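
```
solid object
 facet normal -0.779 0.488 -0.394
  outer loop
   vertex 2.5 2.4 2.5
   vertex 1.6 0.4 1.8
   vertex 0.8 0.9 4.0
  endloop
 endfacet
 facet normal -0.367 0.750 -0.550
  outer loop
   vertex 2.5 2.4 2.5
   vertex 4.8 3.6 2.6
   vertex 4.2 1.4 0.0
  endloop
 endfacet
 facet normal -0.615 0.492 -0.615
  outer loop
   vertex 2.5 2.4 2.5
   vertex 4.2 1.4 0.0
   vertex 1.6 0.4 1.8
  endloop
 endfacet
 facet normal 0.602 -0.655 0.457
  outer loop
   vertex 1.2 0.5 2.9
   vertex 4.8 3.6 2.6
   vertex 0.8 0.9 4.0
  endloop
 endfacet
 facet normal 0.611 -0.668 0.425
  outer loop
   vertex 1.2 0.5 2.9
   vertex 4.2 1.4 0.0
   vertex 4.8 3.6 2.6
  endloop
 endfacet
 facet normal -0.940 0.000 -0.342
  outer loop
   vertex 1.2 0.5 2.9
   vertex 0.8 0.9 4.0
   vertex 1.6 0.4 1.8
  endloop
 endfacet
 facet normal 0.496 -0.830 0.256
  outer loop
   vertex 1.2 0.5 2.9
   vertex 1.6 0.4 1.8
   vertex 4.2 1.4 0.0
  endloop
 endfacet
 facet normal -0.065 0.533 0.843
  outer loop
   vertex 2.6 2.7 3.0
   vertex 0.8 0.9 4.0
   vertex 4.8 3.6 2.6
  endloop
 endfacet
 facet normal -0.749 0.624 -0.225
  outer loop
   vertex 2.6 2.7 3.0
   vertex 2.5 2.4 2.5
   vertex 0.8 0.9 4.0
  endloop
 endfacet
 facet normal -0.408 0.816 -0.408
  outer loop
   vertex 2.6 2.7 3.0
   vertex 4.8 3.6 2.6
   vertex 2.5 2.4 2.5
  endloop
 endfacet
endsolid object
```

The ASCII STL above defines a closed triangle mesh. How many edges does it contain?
15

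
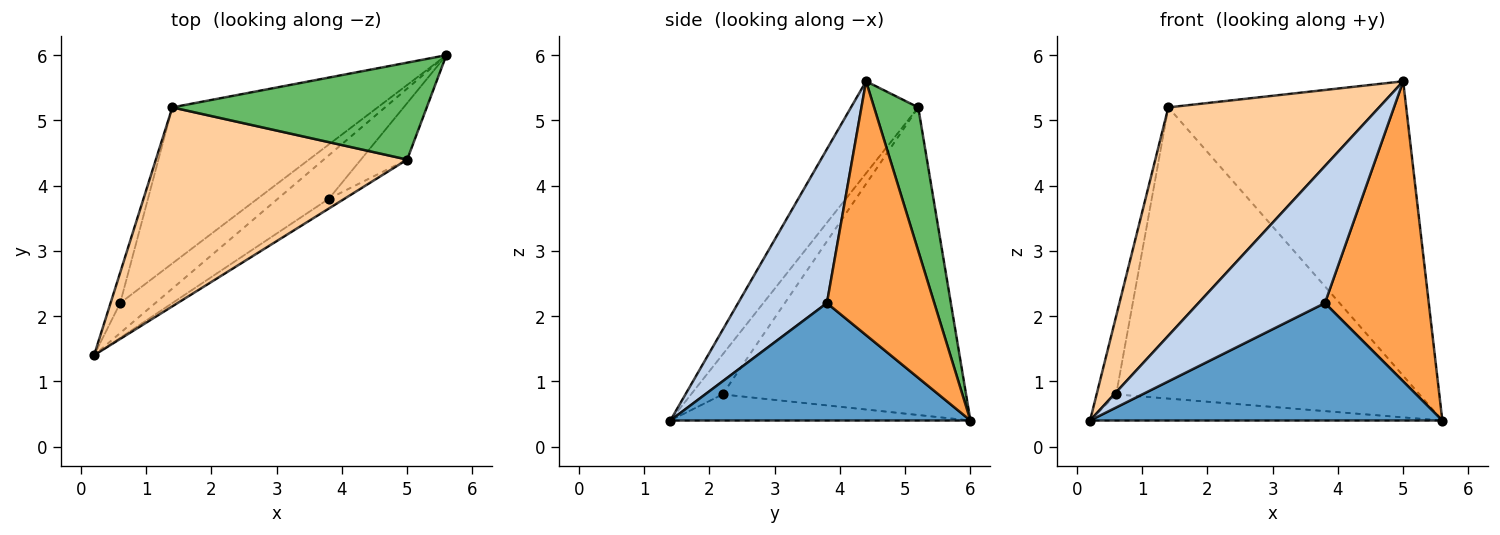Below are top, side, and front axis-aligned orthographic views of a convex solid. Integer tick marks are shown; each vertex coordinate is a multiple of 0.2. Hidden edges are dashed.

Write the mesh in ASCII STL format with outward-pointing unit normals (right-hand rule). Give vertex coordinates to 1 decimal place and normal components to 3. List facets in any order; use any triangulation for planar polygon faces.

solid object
 facet normal 0.624 -0.733 -0.271
  outer loop
   vertex 3.8 3.8 2.2
   vertex 0.2 1.4 0.4
   vertex 5.6 6.0 0.4
  endloop
 endfacet
 facet normal 0.574 -0.817 -0.058
  outer loop
   vertex 3.8 3.8 2.2
   vertex 5.0 4.4 5.6
   vertex 0.2 1.4 0.4
  endloop
 endfacet
 facet normal 0.713 -0.689 -0.130
  outer loop
   vertex 3.8 3.8 2.2
   vertex 5.6 6.0 0.4
   vertex 5.0 4.4 5.6
  endloop
 endfacet
 facet normal -0.234 -0.733 0.639
  outer loop
   vertex 1.4 5.2 5.2
   vertex 0.2 1.4 0.4
   vertex 5.0 4.4 5.6
  endloop
 endfacet
 facet normal 0.174 0.935 0.308
  outer loop
   vertex 1.4 5.2 5.2
   vertex 5.0 4.4 5.6
   vertex 5.6 6.0 0.4
  endloop
 endfacet
 facet normal -0.488 0.573 -0.658
  outer loop
   vertex 0.6 2.2 0.8
   vertex 5.6 6.0 0.4
   vertex 0.2 1.4 0.4
  endloop
 endfacet
 facet normal -0.832 0.517 -0.201
  outer loop
   vertex 0.6 2.2 0.8
   vertex 0.2 1.4 0.4
   vertex 1.4 5.2 5.2
  endloop
 endfacet
 facet normal -0.578 0.719 -0.386
  outer loop
   vertex 0.6 2.2 0.8
   vertex 1.4 5.2 5.2
   vertex 5.6 6.0 0.4
  endloop
 endfacet
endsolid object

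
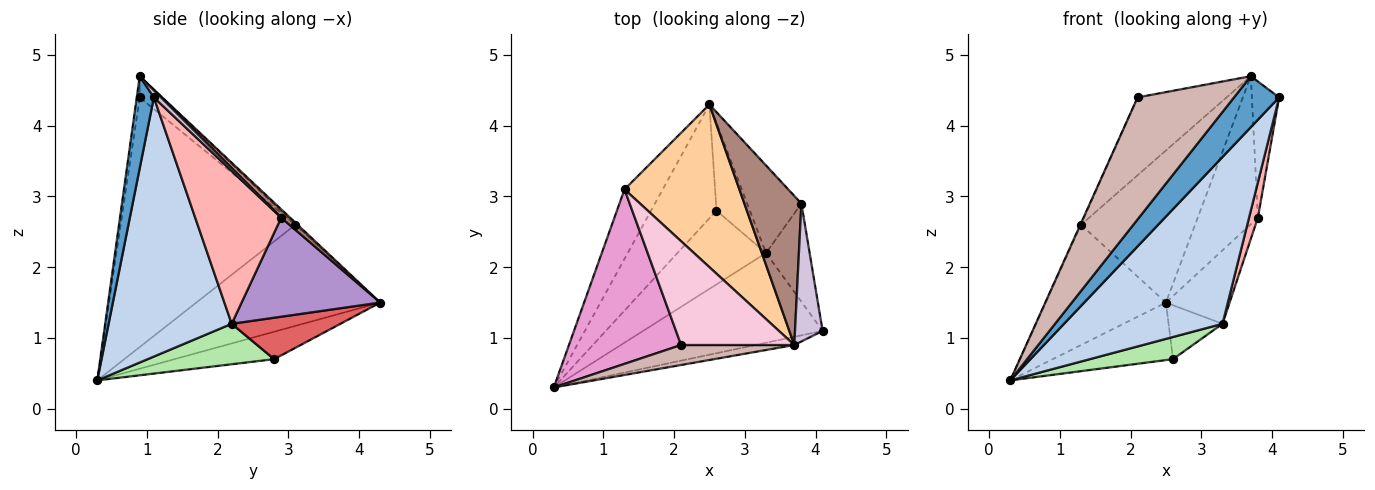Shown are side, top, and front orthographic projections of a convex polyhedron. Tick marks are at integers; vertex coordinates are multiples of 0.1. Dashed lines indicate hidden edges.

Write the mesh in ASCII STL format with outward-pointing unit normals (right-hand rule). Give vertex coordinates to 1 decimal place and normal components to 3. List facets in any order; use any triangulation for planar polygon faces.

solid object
 facet normal 0.351 -0.925 -0.148
  outer loop
   vertex 3.7 0.9 4.7
   vertex 0.3 0.3 0.4
   vertex 4.1 1.1 4.4
  endloop
 endfacet
 facet normal 0.565 -0.727 -0.391
  outer loop
   vertex 3.3 2.2 1.2
   vertex 4.1 1.1 4.4
   vertex 0.3 0.3 0.4
  endloop
 endfacet
 facet normal -0.798 0.522 -0.301
  outer loop
   vertex 1.3 3.1 2.6
   vertex 2.5 4.3 1.5
   vertex 0.3 0.3 0.4
  endloop
 endfacet
 facet normal -0.013 0.683 0.730
  outer loop
   vertex 1.3 3.1 2.6
   vertex 3.7 0.9 4.7
   vertex 2.5 4.3 1.5
  endloop
 endfacet
 facet normal -0.350 0.423 -0.836
  outer loop
   vertex 2.6 2.8 0.7
   vertex 0.3 0.3 0.4
   vertex 2.5 4.3 1.5
  endloop
 endfacet
 facet normal 0.401 -0.264 -0.877
  outer loop
   vertex 2.6 2.8 0.7
   vertex 3.3 2.2 1.2
   vertex 0.3 0.3 0.4
  endloop
 endfacet
 facet normal 0.727 0.360 -0.585
  outer loop
   vertex 2.6 2.8 0.7
   vertex 2.5 4.3 1.5
   vertex 3.3 2.2 1.2
  endloop
 endfacet
 facet normal 0.957 -0.098 -0.273
  outer loop
   vertex 3.8 2.9 2.7
   vertex 4.1 1.1 4.4
   vertex 3.3 2.2 1.2
  endloop
 endfacet
 facet normal 0.814 0.374 -0.446
  outer loop
   vertex 3.8 2.9 2.7
   vertex 3.3 2.2 1.2
   vertex 2.5 4.3 1.5
  endloop
 endfacet
 facet normal 0.180 0.691 0.700
  outer loop
   vertex 3.8 2.9 2.7
   vertex 3.7 0.9 4.7
   vertex 4.1 1.1 4.4
  endloop
 endfacet
 facet normal 0.103 0.701 0.706
  outer loop
   vertex 3.8 2.9 2.7
   vertex 2.5 4.3 1.5
   vertex 3.7 0.9 4.7
  endloop
 endfacet
 facet normal -0.030 -0.986 0.162
  outer loop
   vertex 2.1 0.9 4.4
   vertex 0.3 0.3 0.4
   vertex 3.7 0.9 4.7
  endloop
 endfacet
 facet normal -0.912 0.004 0.410
  outer loop
   vertex 2.1 0.9 4.4
   vertex 1.3 3.1 2.6
   vertex 0.3 0.3 0.4
  endloop
 endfacet
 facet normal -0.148 0.593 0.791
  outer loop
   vertex 2.1 0.9 4.4
   vertex 3.7 0.9 4.7
   vertex 1.3 3.1 2.6
  endloop
 endfacet
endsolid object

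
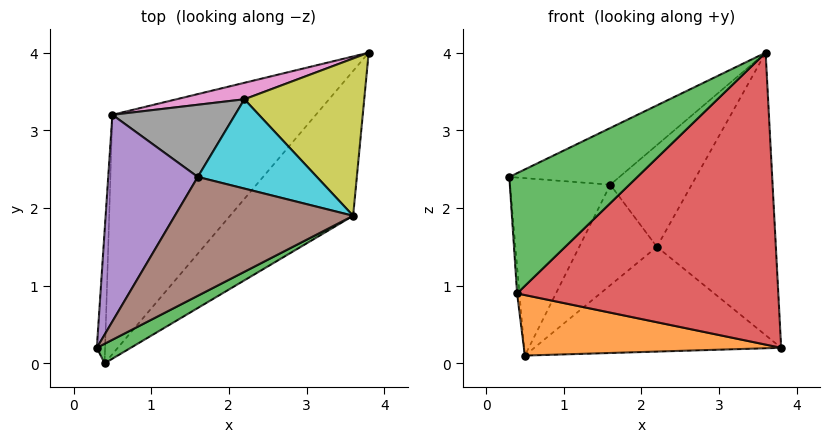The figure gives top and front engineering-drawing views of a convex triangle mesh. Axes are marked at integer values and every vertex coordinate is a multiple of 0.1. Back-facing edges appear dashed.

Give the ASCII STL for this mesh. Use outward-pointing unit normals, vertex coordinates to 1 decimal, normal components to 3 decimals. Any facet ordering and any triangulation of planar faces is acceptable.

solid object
 facet normal -0.998 0.014 -0.068
  outer loop
   vertex 0.4 0.0 0.9
   vertex 0.3 0.2 2.4
   vertex 0.5 3.2 0.1
  endloop
 endfacet
 facet normal 0.088 -0.244 -0.966
  outer loop
   vertex 0.4 0.0 0.9
   vertex 0.5 3.2 0.1
   vertex 3.8 4.0 0.2
  endloop
 endfacet
 facet normal 0.396 -0.907 0.147
  outer loop
   vertex 0.4 0.0 0.9
   vertex 3.6 1.9 4.0
   vertex 0.3 0.2 2.4
  endloop
 endfacet
 facet normal 0.693 -0.645 -0.320
  outer loop
   vertex 0.4 0.0 0.9
   vertex 3.8 4.0 0.2
   vertex 3.6 1.9 4.0
  endloop
 endfacet
 facet normal -0.722 0.451 0.525
  outer loop
   vertex 1.6 2.4 2.3
   vertex 0.5 3.2 0.1
   vertex 0.3 0.2 2.4
  endloop
 endfacet
 facet normal -0.551 0.360 0.753
  outer loop
   vertex 1.6 2.4 2.3
   vertex 0.3 0.2 2.4
   vertex 3.6 1.9 4.0
  endloop
 endfacet
 facet normal -0.237 0.960 0.151
  outer loop
   vertex 2.2 3.4 1.5
   vertex 3.8 4.0 0.2
   vertex 0.5 3.2 0.1
  endloop
 endfacet
 facet normal -0.499 0.704 0.505
  outer loop
   vertex 2.2 3.4 1.5
   vertex 0.5 3.2 0.1
   vertex 1.6 2.4 2.3
  endloop
 endfacet
 facet normal 0.067 0.872 0.485
  outer loop
   vertex 2.2 3.4 1.5
   vertex 3.6 1.9 4.0
   vertex 3.8 4.0 0.2
  endloop
 endfacet
 facet normal -0.349 0.704 0.618
  outer loop
   vertex 2.2 3.4 1.5
   vertex 1.6 2.4 2.3
   vertex 3.6 1.9 4.0
  endloop
 endfacet
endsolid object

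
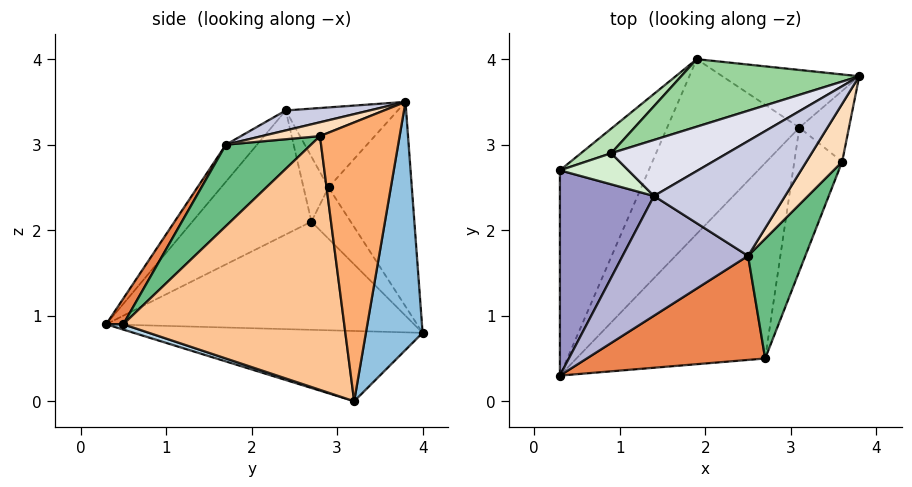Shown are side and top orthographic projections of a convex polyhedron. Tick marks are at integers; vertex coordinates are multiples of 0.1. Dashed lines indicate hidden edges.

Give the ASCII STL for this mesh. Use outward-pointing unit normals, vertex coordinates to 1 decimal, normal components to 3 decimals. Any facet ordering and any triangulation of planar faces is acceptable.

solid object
 facet normal -0.462 0.176 -0.869
  outer loop
   vertex 3.1 3.2 0.0
   vertex 0.3 0.3 0.9
   vertex 1.9 4.0 0.8
  endloop
 endfacet
 facet normal 0.426 0.874 -0.235
  outer loop
   vertex 3.1 3.2 0.0
   vertex 1.9 4.0 0.8
   vertex 3.8 3.8 3.5
  endloop
 endfacet
 facet normal 0.027 -0.320 -0.947
  outer loop
   vertex 2.7 0.5 0.9
   vertex 0.3 0.3 0.9
   vertex 3.1 3.2 0.0
  endloop
 endfacet
 facet normal -0.737 0.302 -0.605
  outer loop
   vertex 0.3 2.7 2.1
   vertex 1.9 4.0 0.8
   vertex 0.3 0.3 0.9
  endloop
 endfacet
 facet normal 0.072 -0.863 0.500
  outer loop
   vertex 2.5 1.7 3.0
   vertex 0.3 0.3 0.9
   vertex 2.7 0.5 0.9
  endloop
 endfacet
 facet normal 0.977 -0.126 -0.174
  outer loop
   vertex 3.6 2.8 3.1
   vertex 3.1 3.2 0.0
   vertex 3.8 3.8 3.5
  endloop
 endfacet
 facet normal 0.962 -0.203 -0.181
  outer loop
   vertex 3.6 2.8 3.1
   vertex 2.7 0.5 0.9
   vertex 3.1 3.2 0.0
  endloop
 endfacet
 facet normal 0.329 -0.407 0.852
  outer loop
   vertex 3.6 2.8 3.1
   vertex 3.8 3.8 3.5
   vertex 2.5 1.7 3.0
  endloop
 endfacet
 facet normal 0.617 -0.656 0.434
  outer loop
   vertex 3.6 2.8 3.1
   vertex 2.5 1.7 3.0
   vertex 2.7 0.5 0.9
  endloop
 endfacet
 facet normal -0.382 0.862 0.333
  outer loop
   vertex 0.9 2.9 2.5
   vertex 3.8 3.8 3.5
   vertex 1.9 4.0 0.8
  endloop
 endfacet
 facet normal -0.463 0.843 0.273
  outer loop
   vertex 0.9 2.9 2.5
   vertex 1.9 4.0 0.8
   vertex 0.3 2.7 2.1
  endloop
 endfacet
 facet normal -0.586 0.525 0.617
  outer loop
   vertex 1.4 2.4 3.4
   vertex 0.9 2.9 2.5
   vertex 0.3 2.7 2.1
  endloop
 endfacet
 facet normal -0.763 -0.289 0.579
  outer loop
   vertex 1.4 2.4 3.4
   vertex 0.3 2.7 2.1
   vertex 0.3 0.3 0.9
  endloop
 endfacet
 facet normal -0.201 -0.705 0.680
  outer loop
   vertex 1.4 2.4 3.4
   vertex 0.3 0.3 0.9
   vertex 2.5 1.7 3.0
  endloop
 endfacet
 facet normal 0.143 -0.312 0.939
  outer loop
   vertex 1.4 2.4 3.4
   vertex 2.5 1.7 3.0
   vertex 3.8 3.8 3.5
  endloop
 endfacet
 facet normal -0.419 0.675 0.608
  outer loop
   vertex 1.4 2.4 3.4
   vertex 3.8 3.8 3.5
   vertex 0.9 2.9 2.5
  endloop
 endfacet
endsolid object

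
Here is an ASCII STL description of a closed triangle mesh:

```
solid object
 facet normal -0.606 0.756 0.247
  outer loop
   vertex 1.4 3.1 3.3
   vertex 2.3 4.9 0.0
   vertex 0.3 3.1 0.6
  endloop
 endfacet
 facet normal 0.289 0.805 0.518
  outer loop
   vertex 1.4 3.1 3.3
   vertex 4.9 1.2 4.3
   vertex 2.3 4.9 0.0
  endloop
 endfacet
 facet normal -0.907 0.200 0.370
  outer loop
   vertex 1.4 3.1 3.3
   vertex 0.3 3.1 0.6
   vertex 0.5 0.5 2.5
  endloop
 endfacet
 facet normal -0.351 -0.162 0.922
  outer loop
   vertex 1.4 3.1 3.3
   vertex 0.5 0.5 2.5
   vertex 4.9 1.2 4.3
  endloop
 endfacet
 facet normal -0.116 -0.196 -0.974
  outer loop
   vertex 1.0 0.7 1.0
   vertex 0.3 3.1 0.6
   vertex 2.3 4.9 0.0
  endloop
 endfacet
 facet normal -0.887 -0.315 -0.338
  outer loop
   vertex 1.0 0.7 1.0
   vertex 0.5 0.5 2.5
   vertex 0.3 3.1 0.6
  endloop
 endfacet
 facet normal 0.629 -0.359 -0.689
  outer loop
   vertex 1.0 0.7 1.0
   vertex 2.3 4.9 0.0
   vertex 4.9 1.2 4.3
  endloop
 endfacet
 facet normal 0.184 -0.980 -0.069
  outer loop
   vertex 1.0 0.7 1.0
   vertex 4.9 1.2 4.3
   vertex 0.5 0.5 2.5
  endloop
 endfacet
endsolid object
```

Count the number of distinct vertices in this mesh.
6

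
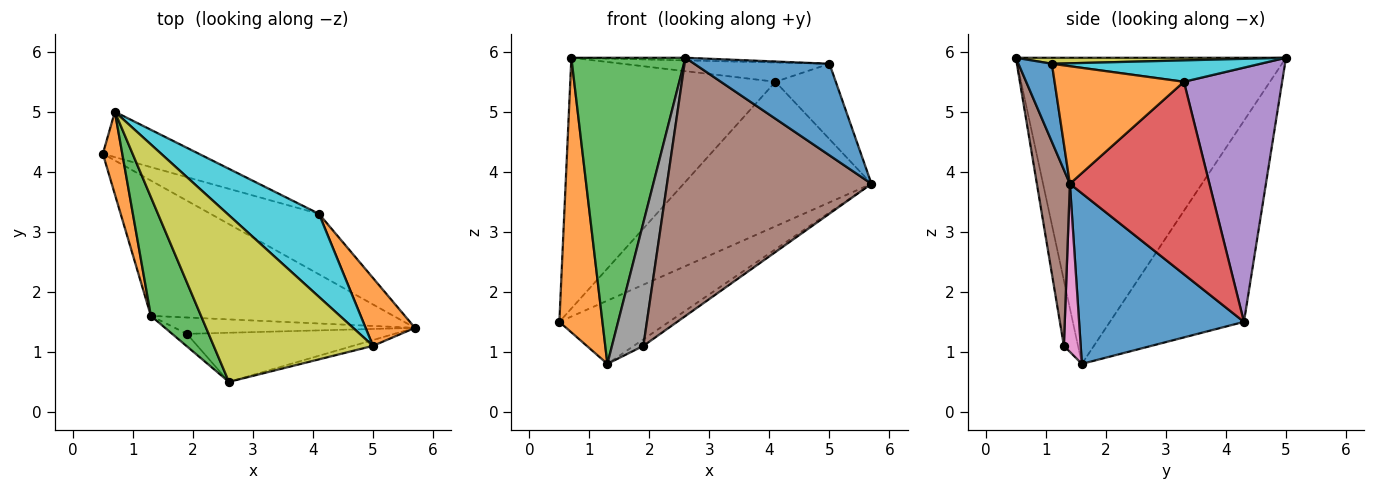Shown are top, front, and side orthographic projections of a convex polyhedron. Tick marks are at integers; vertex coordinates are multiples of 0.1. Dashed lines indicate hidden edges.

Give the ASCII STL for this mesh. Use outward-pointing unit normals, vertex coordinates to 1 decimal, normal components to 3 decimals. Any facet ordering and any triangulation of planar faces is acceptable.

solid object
 facet normal 0.537 0.357 -0.764
  outer loop
   vertex 1.3 1.6 0.8
   vertex 0.5 4.3 1.5
   vertex 5.7 1.4 3.8
  endloop
 endfacet
 facet normal -0.948 -0.305 0.092
  outer loop
   vertex 1.3 1.6 0.8
   vertex 0.7 5.0 5.9
   vertex 0.5 4.3 1.5
  endloop
 endfacet
 facet normal -0.911 -0.385 0.149
  outer loop
   vertex 1.3 1.6 0.8
   vertex 2.6 0.5 5.9
   vertex 0.7 5.0 5.9
  endloop
 endfacet
 facet normal 0.565 0.761 -0.318
  outer loop
   vertex 4.1 3.3 5.5
   vertex 5.7 1.4 3.8
   vertex 0.5 4.3 1.5
  endloop
 endfacet
 facet normal 0.426 0.890 -0.161
  outer loop
   vertex 4.1 3.3 5.5
   vertex 0.5 4.3 1.5
   vertex 0.7 5.0 5.9
  endloop
 endfacet
 facet normal 0.157 -0.970 -0.185
  outer loop
   vertex 1.9 1.3 1.1
   vertex 5.7 1.4 3.8
   vertex 2.6 0.5 5.9
  endloop
 endfacet
 facet normal 0.545 0.311 -0.778
  outer loop
   vertex 1.9 1.3 1.1
   vertex 1.3 1.6 0.8
   vertex 5.7 1.4 3.8
  endloop
 endfacet
 facet normal -0.408 -0.908 -0.092
  outer loop
   vertex 1.9 1.3 1.1
   vertex 2.6 0.5 5.9
   vertex 1.3 1.6 0.8
  endloop
 endfacet
 facet normal 0.038 0.016 0.999
  outer loop
   vertex 5.0 1.1 5.8
   vertex 0.7 5.0 5.9
   vertex 2.6 0.5 5.9
  endloop
 endfacet
 facet normal 0.222 0.220 0.950
  outer loop
   vertex 5.0 1.1 5.8
   vertex 4.1 3.3 5.5
   vertex 0.7 5.0 5.9
  endloop
 endfacet
 facet normal 0.240 -0.969 -0.061
  outer loop
   vertex 5.0 1.1 5.8
   vertex 2.6 0.5 5.9
   vertex 5.7 1.4 3.8
  endloop
 endfacet
 facet normal 0.847 0.395 0.356
  outer loop
   vertex 5.0 1.1 5.8
   vertex 5.7 1.4 3.8
   vertex 4.1 3.3 5.5
  endloop
 endfacet
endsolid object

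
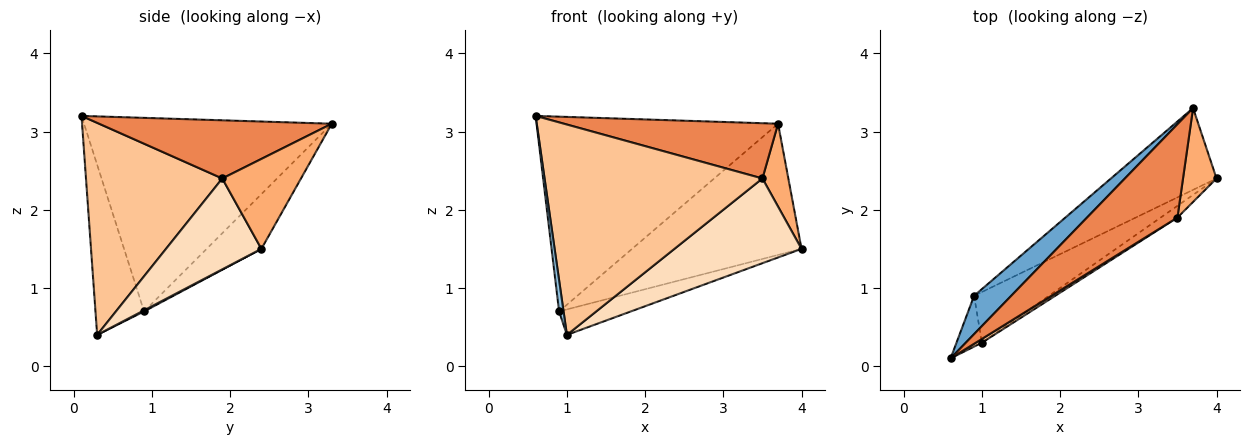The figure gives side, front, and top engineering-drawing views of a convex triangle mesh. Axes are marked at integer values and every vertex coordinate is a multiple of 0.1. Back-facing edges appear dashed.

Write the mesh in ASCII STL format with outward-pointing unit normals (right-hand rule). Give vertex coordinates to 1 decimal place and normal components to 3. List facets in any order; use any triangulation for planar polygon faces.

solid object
 facet normal -0.709 0.692 0.136
  outer loop
   vertex 0.9 0.9 0.7
   vertex 0.6 0.1 3.2
   vertex 3.7 3.3 3.1
  endloop
 endfacet
 facet normal -0.985 -0.091 -0.147
  outer loop
   vertex 0.9 0.9 0.7
   vertex 1.0 0.3 0.4
   vertex 0.6 0.1 3.2
  endloop
 endfacet
 facet normal -0.264 0.819 -0.510
  outer loop
   vertex 0.9 0.9 0.7
   vertex 3.7 3.3 3.1
   vertex 4.0 2.4 1.5
  endloop
 endfacet
 facet normal 0.013 0.449 -0.893
  outer loop
   vertex 0.9 0.9 0.7
   vertex 4.0 2.4 1.5
   vertex 1.0 0.3 0.4
  endloop
 endfacet
 facet normal 0.484 -0.446 0.753
  outer loop
   vertex 3.5 1.9 2.4
   vertex 3.7 3.3 3.1
   vertex 0.6 0.1 3.2
  endloop
 endfacet
 facet normal 0.895 -0.295 0.334
  outer loop
   vertex 3.5 1.9 2.4
   vertex 4.0 2.4 1.5
   vertex 3.7 3.3 3.1
  endloop
 endfacet
 facet normal 0.530 -0.848 0.015
  outer loop
   vertex 3.5 1.9 2.4
   vertex 0.6 0.1 3.2
   vertex 1.0 0.3 0.4
  endloop
 endfacet
 facet normal 0.597 -0.795 -0.110
  outer loop
   vertex 3.5 1.9 2.4
   vertex 1.0 0.3 0.4
   vertex 4.0 2.4 1.5
  endloop
 endfacet
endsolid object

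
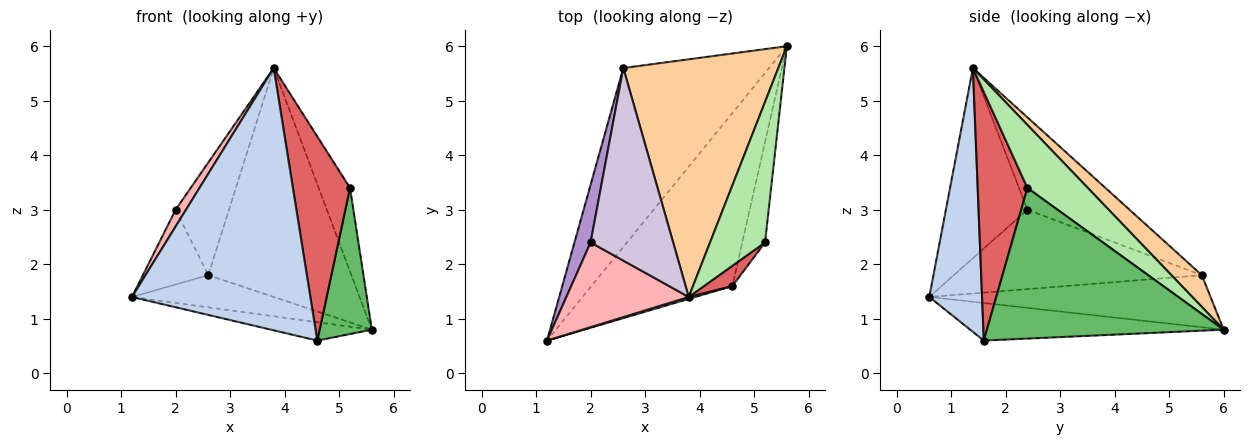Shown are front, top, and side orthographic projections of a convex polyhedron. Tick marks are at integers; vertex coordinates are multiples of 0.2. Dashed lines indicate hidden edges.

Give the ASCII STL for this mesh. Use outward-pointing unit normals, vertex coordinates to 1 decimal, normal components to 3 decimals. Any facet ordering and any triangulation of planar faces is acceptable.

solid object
 facet normal -0.256 0.102 -0.961
  outer loop
   vertex 4.6 1.6 0.6
   vertex 1.2 0.6 1.4
   vertex 5.6 6.0 0.8
  endloop
 endfacet
 facet normal 0.284 -0.959 0.007
  outer loop
   vertex 3.8 1.4 5.6
   vertex 1.2 0.6 1.4
   vertex 4.6 1.6 0.6
  endloop
 endfacet
 facet normal -0.332 0.167 -0.928
  outer loop
   vertex 2.6 5.6 1.8
   vertex 5.6 6.0 0.8
   vertex 1.2 0.6 1.4
  endloop
 endfacet
 facet normal 0.146 0.686 0.712
  outer loop
   vertex 2.6 5.6 1.8
   vertex 3.8 1.4 5.6
   vertex 5.6 6.0 0.8
  endloop
 endfacet
 facet normal 0.966 -0.213 -0.146
  outer loop
   vertex 5.2 2.4 3.4
   vertex 4.6 1.6 0.6
   vertex 5.6 6.0 0.8
  endloop
 endfacet
 facet normal 0.702 0.364 0.612
  outer loop
   vertex 5.2 2.4 3.4
   vertex 5.6 6.0 0.8
   vertex 3.8 1.4 5.6
  endloop
 endfacet
 facet normal 0.655 -0.752 0.075
  outer loop
   vertex 5.2 2.4 3.4
   vertex 3.8 1.4 5.6
   vertex 4.6 1.6 0.6
  endloop
 endfacet
 facet normal -0.836 -0.107 0.538
  outer loop
   vertex 2.0 2.4 3.0
   vertex 1.2 0.6 1.4
   vertex 3.8 1.4 5.6
  endloop
 endfacet
 facet normal -0.949 0.250 0.193
  outer loop
   vertex 2.0 2.4 3.0
   vertex 2.6 5.6 1.8
   vertex 1.2 0.6 1.4
  endloop
 endfacet
 facet normal -0.695 0.363 0.621
  outer loop
   vertex 2.0 2.4 3.0
   vertex 3.8 1.4 5.6
   vertex 2.6 5.6 1.8
  endloop
 endfacet
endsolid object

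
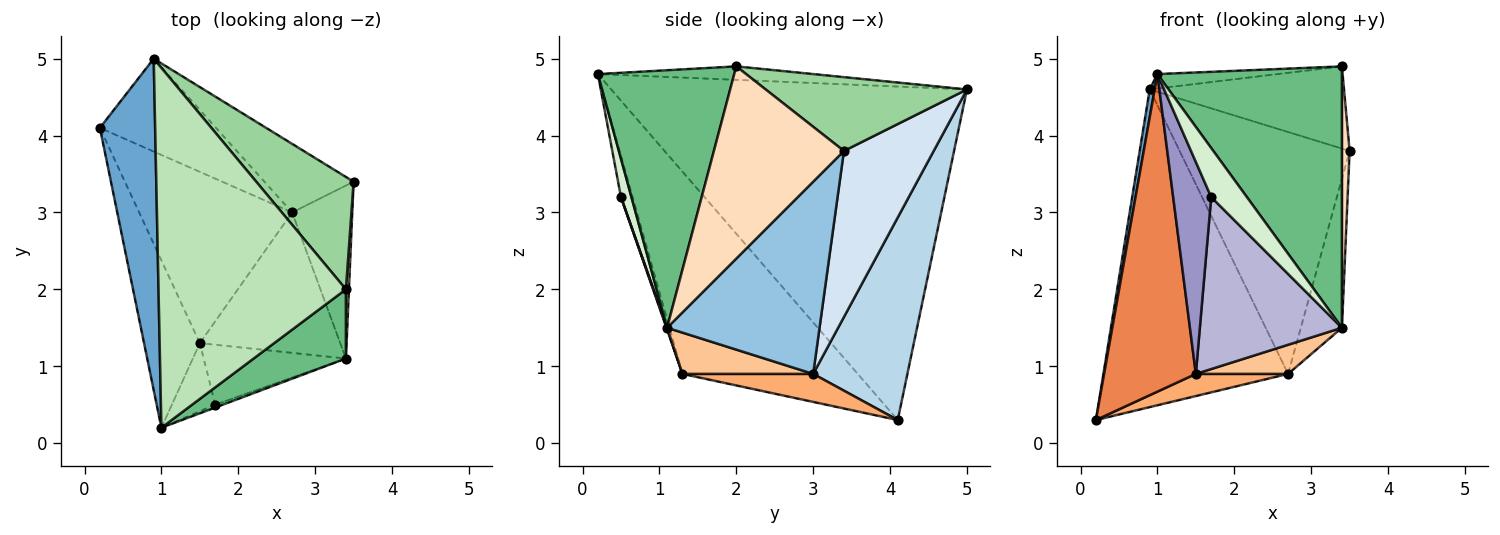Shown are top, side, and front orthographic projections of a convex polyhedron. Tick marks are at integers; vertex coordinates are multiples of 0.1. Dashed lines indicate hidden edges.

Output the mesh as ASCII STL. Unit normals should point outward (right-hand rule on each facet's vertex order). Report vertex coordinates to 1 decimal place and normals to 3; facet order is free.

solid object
 facet normal -0.986 -0.014 0.163
  outer loop
   vertex 0.9 5.0 4.6
   vertex 0.2 4.1 0.3
   vertex 1.0 0.2 4.8
  endloop
 endfacet
 facet normal 0.924 0.249 -0.289
  outer loop
   vertex 2.7 3.0 0.9
   vertex 3.5 3.4 3.8
   vertex 3.4 1.1 1.5
  endloop
 endfacet
 facet normal 0.440 0.862 -0.252
  outer loop
   vertex 2.7 3.0 0.9
   vertex 0.2 4.1 0.3
   vertex 0.9 5.0 4.6
  endloop
 endfacet
 facet normal 0.453 0.858 -0.243
  outer loop
   vertex 2.7 3.0 0.9
   vertex 0.9 5.0 4.6
   vertex 3.5 3.4 3.8
  endloop
 endfacet
 facet normal -0.861 -0.450 -0.237
  outer loop
   vertex 1.5 1.3 0.9
   vertex 1.0 0.2 4.8
   vertex 0.2 4.1 0.3
  endloop
 endfacet
 facet normal 0.179 -0.126 -0.976
  outer loop
   vertex 1.5 1.3 0.9
   vertex 0.2 4.1 0.3
   vertex 2.7 3.0 0.9
  endloop
 endfacet
 facet normal 0.277 -0.195 -0.941
  outer loop
   vertex 1.5 1.3 0.9
   vertex 2.7 3.0 0.9
   vertex 3.4 1.1 1.5
  endloop
 endfacet
 facet normal 0.998 -0.059 0.016
  outer loop
   vertex 3.4 2.0 4.9
   vertex 3.4 1.1 1.5
   vertex 3.5 3.4 3.8
  endloop
 endfacet
 facet normal 0.581 -0.787 0.208
  outer loop
   vertex 3.4 2.0 4.9
   vertex 1.0 0.2 4.8
   vertex 3.4 1.1 1.5
  endloop
 endfacet
 facet normal 0.522 0.504 0.688
  outer loop
   vertex 3.4 2.0 4.9
   vertex 3.5 3.4 3.8
   vertex 0.9 5.0 4.6
  endloop
 endfacet
 facet normal -0.072 0.040 0.997
  outer loop
   vertex 3.4 2.0 4.9
   vertex 0.9 5.0 4.6
   vertex 1.0 0.2 4.8
  endloop
 endfacet
 facet normal 0.282 -0.958 -0.056
  outer loop
   vertex 1.7 0.5 3.2
   vertex 3.4 1.1 1.5
   vertex 1.0 0.2 4.8
  endloop
 endfacet
 facet normal -0.279 -0.914 -0.294
  outer loop
   vertex 1.7 0.5 3.2
   vertex 1.0 0.2 4.8
   vertex 1.5 1.3 0.9
  endloop
 endfacet
 facet normal 0.004 -0.944 -0.329
  outer loop
   vertex 1.7 0.5 3.2
   vertex 1.5 1.3 0.9
   vertex 3.4 1.1 1.5
  endloop
 endfacet
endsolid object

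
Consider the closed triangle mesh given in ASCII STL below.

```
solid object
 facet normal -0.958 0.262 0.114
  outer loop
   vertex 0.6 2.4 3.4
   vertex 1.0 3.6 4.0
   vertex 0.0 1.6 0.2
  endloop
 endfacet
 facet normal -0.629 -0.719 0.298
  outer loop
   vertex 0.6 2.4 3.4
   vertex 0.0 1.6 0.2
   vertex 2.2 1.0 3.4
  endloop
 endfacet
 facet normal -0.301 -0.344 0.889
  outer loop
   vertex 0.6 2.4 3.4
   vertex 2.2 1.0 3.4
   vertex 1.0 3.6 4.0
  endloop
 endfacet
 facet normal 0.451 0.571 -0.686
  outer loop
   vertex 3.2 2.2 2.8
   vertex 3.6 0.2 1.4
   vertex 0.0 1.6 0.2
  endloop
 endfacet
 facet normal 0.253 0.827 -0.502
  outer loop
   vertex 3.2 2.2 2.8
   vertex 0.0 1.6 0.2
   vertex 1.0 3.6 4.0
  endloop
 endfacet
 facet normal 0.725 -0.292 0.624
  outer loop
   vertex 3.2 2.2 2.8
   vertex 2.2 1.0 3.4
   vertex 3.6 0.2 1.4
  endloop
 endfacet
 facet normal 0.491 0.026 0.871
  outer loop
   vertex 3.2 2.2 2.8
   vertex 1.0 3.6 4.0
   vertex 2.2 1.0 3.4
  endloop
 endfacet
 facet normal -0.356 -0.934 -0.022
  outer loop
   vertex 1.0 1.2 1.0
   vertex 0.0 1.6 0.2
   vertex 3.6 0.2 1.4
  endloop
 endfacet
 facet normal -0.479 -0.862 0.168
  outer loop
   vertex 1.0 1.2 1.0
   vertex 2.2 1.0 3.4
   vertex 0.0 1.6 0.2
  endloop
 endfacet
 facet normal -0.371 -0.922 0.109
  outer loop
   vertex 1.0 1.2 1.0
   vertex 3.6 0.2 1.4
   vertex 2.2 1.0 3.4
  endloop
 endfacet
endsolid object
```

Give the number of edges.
15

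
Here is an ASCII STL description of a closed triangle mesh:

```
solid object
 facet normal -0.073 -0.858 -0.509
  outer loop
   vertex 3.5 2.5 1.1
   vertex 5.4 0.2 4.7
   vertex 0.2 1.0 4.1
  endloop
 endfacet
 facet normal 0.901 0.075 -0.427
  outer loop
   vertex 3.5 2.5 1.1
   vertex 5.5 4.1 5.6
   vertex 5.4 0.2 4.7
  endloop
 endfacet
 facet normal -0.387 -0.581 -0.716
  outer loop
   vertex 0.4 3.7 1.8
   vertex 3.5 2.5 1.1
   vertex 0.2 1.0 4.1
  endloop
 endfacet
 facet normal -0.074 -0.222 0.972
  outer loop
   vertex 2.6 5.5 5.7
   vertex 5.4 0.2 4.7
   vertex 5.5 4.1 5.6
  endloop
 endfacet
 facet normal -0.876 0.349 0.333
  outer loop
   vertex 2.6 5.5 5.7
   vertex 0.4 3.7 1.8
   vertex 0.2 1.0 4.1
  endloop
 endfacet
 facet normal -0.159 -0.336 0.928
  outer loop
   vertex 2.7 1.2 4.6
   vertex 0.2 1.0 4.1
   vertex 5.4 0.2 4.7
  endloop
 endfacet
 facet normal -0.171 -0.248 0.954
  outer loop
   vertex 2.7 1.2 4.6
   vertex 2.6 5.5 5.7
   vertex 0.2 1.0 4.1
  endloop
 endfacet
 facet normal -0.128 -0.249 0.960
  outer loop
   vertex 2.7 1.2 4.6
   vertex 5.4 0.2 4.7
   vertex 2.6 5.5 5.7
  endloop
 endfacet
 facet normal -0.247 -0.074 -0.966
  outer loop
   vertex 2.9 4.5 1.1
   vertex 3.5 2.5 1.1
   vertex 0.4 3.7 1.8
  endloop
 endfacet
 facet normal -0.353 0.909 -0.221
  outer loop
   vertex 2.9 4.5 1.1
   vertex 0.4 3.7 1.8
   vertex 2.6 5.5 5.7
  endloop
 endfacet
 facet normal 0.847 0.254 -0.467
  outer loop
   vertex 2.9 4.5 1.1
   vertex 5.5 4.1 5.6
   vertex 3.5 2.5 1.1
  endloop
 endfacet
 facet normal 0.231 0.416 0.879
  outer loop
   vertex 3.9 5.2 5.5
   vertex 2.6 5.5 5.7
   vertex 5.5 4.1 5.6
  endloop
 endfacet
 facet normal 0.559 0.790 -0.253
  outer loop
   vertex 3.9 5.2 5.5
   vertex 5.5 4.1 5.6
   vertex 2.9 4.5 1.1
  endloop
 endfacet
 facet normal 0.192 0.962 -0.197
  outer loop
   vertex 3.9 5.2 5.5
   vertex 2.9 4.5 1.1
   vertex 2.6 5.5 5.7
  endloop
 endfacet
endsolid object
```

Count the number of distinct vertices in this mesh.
9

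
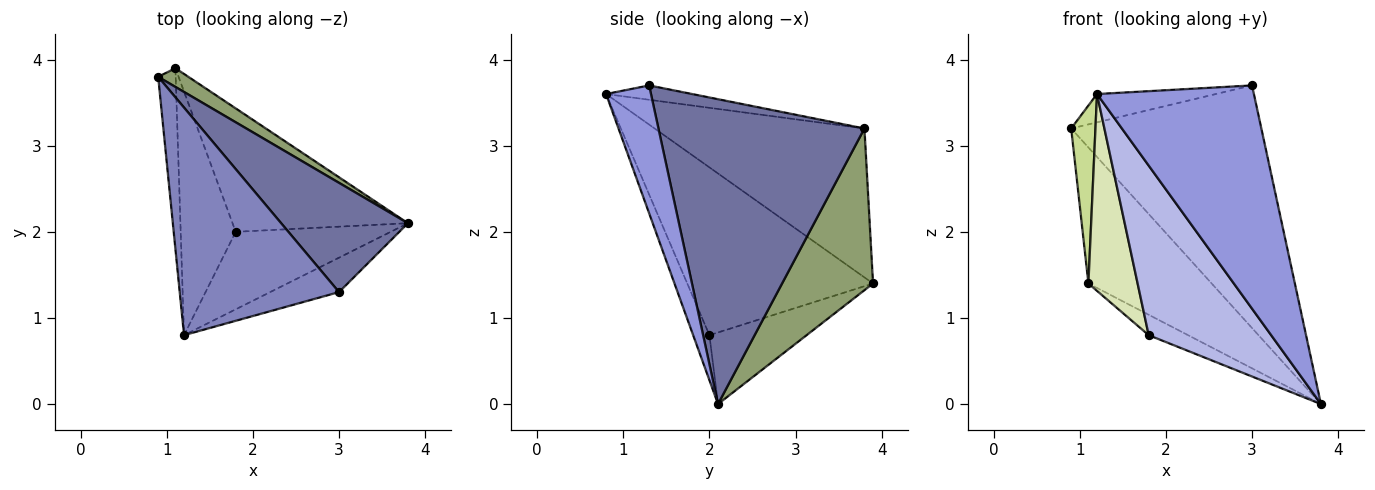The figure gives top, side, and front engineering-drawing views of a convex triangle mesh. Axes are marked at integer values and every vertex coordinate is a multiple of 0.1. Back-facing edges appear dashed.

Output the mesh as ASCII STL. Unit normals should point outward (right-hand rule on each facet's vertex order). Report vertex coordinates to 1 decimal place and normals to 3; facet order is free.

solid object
 facet normal 0.703 0.649 0.292
  outer loop
   vertex 3.0 1.3 3.7
   vertex 3.8 2.1 0.0
   vertex 0.9 3.8 3.2
  endloop
 endfacet
 facet normal -0.089 0.123 0.988
  outer loop
   vertex 3.0 1.3 3.7
   vertex 0.9 3.8 3.2
   vertex 1.2 0.8 3.6
  endloop
 endfacet
 facet normal 0.272 -0.951 -0.147
  outer loop
   vertex 3.0 1.3 3.7
   vertex 1.2 0.8 3.6
   vertex 3.8 2.1 0.0
  endloop
 endfacet
 facet normal -0.120 -0.903 -0.413
  outer loop
   vertex 1.8 2.0 0.8
   vertex 3.8 2.1 0.0
   vertex 1.2 0.8 3.6
  endloop
 endfacet
 facet normal 0.590 0.800 0.110
  outer loop
   vertex 1.1 3.9 1.4
   vertex 0.9 3.8 3.2
   vertex 3.8 2.1 0.0
  endloop
 endfacet
 facet normal -0.374 0.151 -0.915
  outer loop
   vertex 1.1 3.9 1.4
   vertex 3.8 2.1 0.0
   vertex 1.8 2.0 0.8
  endloop
 endfacet
 facet normal -0.987 -0.114 -0.116
  outer loop
   vertex 1.1 3.9 1.4
   vertex 1.2 0.8 3.6
   vertex 0.9 3.8 3.2
  endloop
 endfacet
 facet normal -0.921 -0.244 -0.302
  outer loop
   vertex 1.1 3.9 1.4
   vertex 1.8 2.0 0.8
   vertex 1.2 0.8 3.6
  endloop
 endfacet
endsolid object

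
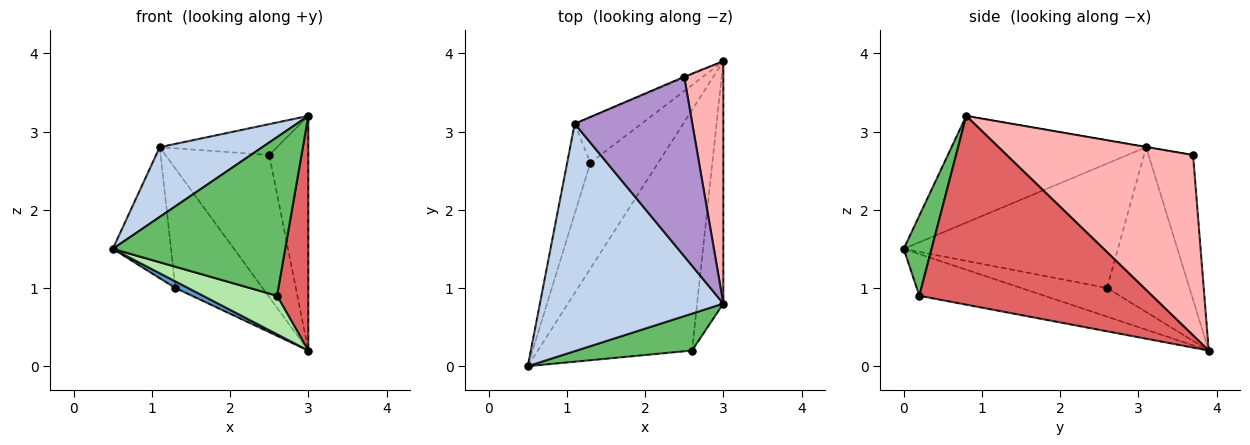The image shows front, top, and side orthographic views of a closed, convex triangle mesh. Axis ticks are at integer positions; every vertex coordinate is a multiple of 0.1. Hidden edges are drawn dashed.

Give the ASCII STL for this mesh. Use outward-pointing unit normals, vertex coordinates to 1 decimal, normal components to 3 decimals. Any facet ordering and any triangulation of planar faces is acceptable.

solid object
 facet normal -0.389 -0.057 -0.919
  outer loop
   vertex 1.3 2.6 1.0
   vertex 3.0 3.9 0.2
   vertex 0.5 0.0 1.5
  endloop
 endfacet
 facet normal -0.486 -0.256 0.835
  outer loop
   vertex 1.1 3.1 2.8
   vertex 0.5 0.0 1.5
   vertex 3.0 0.8 3.2
  endloop
 endfacet
 facet normal -0.950 0.258 -0.177
  outer loop
   vertex 1.1 3.1 2.8
   vertex 1.3 2.6 1.0
   vertex 0.5 0.0 1.5
  endloop
 endfacet
 facet normal -0.662 0.700 -0.268
  outer loop
   vertex 1.1 3.1 2.8
   vertex 3.0 3.9 0.2
   vertex 1.3 2.6 1.0
  endloop
 endfacet
 facet normal 0.156 -0.962 0.224
  outer loop
   vertex 2.6 0.2 0.9
   vertex 3.0 0.8 3.2
   vertex 0.5 0.0 1.5
  endloop
 endfacet
 facet normal -0.258 -0.153 -0.954
  outer loop
   vertex 2.6 0.2 0.9
   vertex 0.5 0.0 1.5
   vertex 3.0 3.9 0.2
  endloop
 endfacet
 facet normal 0.982 -0.132 -0.136
  outer loop
   vertex 2.6 0.2 0.9
   vertex 3.0 3.9 0.2
   vertex 3.0 0.8 3.2
  endloop
 endfacet
 facet normal 0.957 0.201 0.208
  outer loop
   vertex 2.5 3.7 2.7
   vertex 3.0 0.8 3.2
   vertex 3.0 3.9 0.2
  endloop
 endfacet
 facet normal -0.002 0.170 0.986
  outer loop
   vertex 2.5 3.7 2.7
   vertex 1.1 3.1 2.8
   vertex 3.0 0.8 3.2
  endloop
 endfacet
 facet normal -0.394 0.919 -0.005
  outer loop
   vertex 2.5 3.7 2.7
   vertex 3.0 3.9 0.2
   vertex 1.1 3.1 2.8
  endloop
 endfacet
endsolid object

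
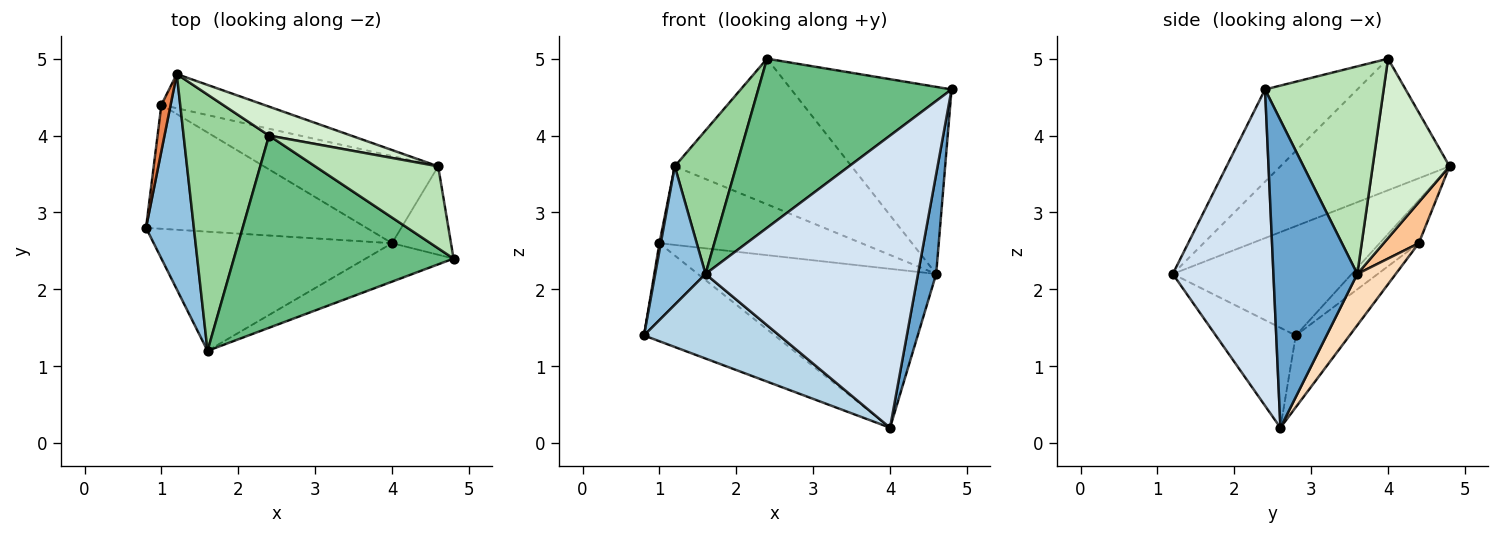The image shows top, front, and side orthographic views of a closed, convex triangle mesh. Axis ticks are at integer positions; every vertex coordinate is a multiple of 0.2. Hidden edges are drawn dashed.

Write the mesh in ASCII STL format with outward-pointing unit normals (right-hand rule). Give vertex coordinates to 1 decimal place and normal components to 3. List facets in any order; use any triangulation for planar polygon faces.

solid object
 facet normal 0.961 -0.208 -0.184
  outer loop
   vertex 4.6 3.6 2.2
   vertex 4.8 2.4 4.6
   vertex 4.0 2.6 0.2
  endloop
 endfacet
 facet normal -0.887 -0.250 0.388
  outer loop
   vertex 1.6 1.2 2.2
   vertex 1.2 4.8 3.6
   vertex 0.8 2.8 1.4
  endloop
 endfacet
 facet normal -0.324 -0.548 -0.772
  outer loop
   vertex 1.6 1.2 2.2
   vertex 0.8 2.8 1.4
   vertex 4.0 2.6 0.2
  endloop
 endfacet
 facet normal 0.425 -0.897 -0.118
  outer loop
   vertex 1.6 1.2 2.2
   vertex 4.0 2.6 0.2
   vertex 4.8 2.4 4.6
  endloop
 endfacet
 facet normal -0.977 -0.035 0.209
  outer loop
   vertex 1.0 4.4 2.6
   vertex 0.8 2.8 1.4
   vertex 1.2 4.8 3.6
  endloop
 endfacet
 facet normal -0.247 0.601 -0.760
  outer loop
   vertex 1.0 4.4 2.6
   vertex 4.0 2.6 0.2
   vertex 0.8 2.8 1.4
  endloop
 endfacet
 facet normal 0.157 0.906 -0.394
  outer loop
   vertex 1.0 4.4 2.6
   vertex 1.2 4.8 3.6
   vertex 4.6 3.6 2.2
  endloop
 endfacet
 facet normal 0.140 0.868 -0.476
  outer loop
   vertex 1.0 4.4 2.6
   vertex 4.6 3.6 2.2
   vertex 4.0 2.6 0.2
  endloop
 endfacet
 facet normal -0.301 -0.630 0.716
  outer loop
   vertex 2.4 4.0 5.0
   vertex 1.6 1.2 2.2
   vertex 4.8 2.4 4.6
  endloop
 endfacet
 facet normal -0.802 -0.292 0.521
  outer loop
   vertex 2.4 4.0 5.0
   vertex 1.2 4.8 3.6
   vertex 1.6 1.2 2.2
  endloop
 endfacet
 facet normal 0.561 0.758 0.332
  outer loop
   vertex 2.4 4.0 5.0
   vertex 4.8 2.4 4.6
   vertex 4.6 3.6 2.2
  endloop
 endfacet
 facet normal 0.392 0.902 0.179
  outer loop
   vertex 2.4 4.0 5.0
   vertex 4.6 3.6 2.2
   vertex 1.2 4.8 3.6
  endloop
 endfacet
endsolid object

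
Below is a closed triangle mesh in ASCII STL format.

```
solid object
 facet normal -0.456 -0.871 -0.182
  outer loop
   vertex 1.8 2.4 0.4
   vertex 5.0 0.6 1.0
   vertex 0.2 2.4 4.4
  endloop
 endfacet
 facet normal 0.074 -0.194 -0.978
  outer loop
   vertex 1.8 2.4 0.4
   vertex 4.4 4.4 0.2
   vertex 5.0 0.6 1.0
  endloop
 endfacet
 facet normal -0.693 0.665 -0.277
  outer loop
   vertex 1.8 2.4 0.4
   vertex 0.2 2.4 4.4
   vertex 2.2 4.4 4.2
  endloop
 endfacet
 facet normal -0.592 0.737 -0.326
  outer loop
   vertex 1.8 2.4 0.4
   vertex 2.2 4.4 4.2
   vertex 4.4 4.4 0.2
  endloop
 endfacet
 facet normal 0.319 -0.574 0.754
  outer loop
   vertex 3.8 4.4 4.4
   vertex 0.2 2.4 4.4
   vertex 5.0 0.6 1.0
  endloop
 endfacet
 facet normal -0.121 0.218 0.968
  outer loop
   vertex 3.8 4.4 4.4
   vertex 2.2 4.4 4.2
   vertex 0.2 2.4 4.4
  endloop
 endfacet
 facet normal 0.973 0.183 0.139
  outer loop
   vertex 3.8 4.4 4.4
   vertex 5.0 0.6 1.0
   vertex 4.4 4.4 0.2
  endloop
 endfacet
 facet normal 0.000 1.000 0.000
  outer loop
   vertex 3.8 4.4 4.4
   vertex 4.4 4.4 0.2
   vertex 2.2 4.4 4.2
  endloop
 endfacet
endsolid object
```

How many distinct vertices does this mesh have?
6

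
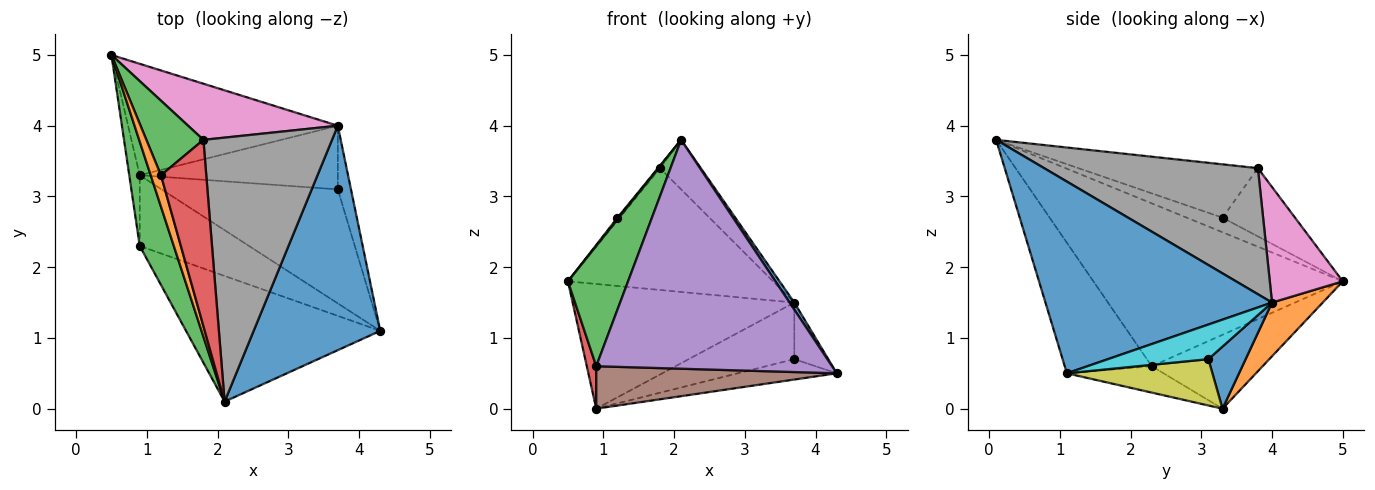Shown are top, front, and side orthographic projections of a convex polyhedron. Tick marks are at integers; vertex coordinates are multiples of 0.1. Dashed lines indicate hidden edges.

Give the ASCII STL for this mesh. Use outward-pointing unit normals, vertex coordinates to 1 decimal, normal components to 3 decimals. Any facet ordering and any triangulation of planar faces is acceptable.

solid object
 facet normal 0.834 -0.017 0.551
  outer loop
   vertex 3.7 4.0 1.5
   vertex 2.1 0.1 3.8
   vertex 4.3 1.1 0.5
  endloop
 endfacet
 facet normal 0.168 0.735 -0.657
  outer loop
   vertex 3.7 4.0 1.5
   vertex 0.9 3.3 0.0
   vertex 0.5 5.0 1.8
  endloop
 endfacet
 facet normal -0.953 -0.230 0.199
  outer loop
   vertex 0.9 2.3 0.6
   vertex 2.1 0.1 3.8
   vertex 0.5 5.0 1.8
  endloop
 endfacet
 facet normal -0.987 -0.084 -0.140
  outer loop
   vertex 0.9 2.3 0.6
   vertex 0.5 5.0 1.8
   vertex 0.9 3.3 0.0
  endloop
 endfacet
 facet normal -0.308 -0.834 -0.458
  outer loop
   vertex 0.9 2.3 0.6
   vertex 4.3 1.1 0.5
   vertex 2.1 0.1 3.8
  endloop
 endfacet
 facet normal -0.203 -0.504 -0.840
  outer loop
   vertex 0.9 2.3 0.6
   vertex 0.9 3.3 0.0
   vertex 4.3 1.1 0.5
  endloop
 endfacet
 facet normal 0.307 0.864 0.398
  outer loop
   vertex 1.8 3.8 3.4
   vertex 3.7 4.0 1.5
   vertex 0.5 5.0 1.8
  endloop
 endfacet
 facet normal 0.694 0.133 0.708
  outer loop
   vertex 1.8 3.8 3.4
   vertex 2.1 0.1 3.8
   vertex 3.7 4.0 1.5
  endloop
 endfacet
 facet normal 0.250 0.170 -0.953
  outer loop
   vertex 3.7 3.1 0.7
   vertex 4.3 1.1 0.5
   vertex 0.9 3.3 0.0
  endloop
 endfacet
 facet normal 0.891 0.301 -0.339
  outer loop
   vertex 3.7 3.1 0.7
   vertex 3.7 4.0 1.5
   vertex 4.3 1.1 0.5
  endloop
 endfacet
 facet normal 0.228 0.647 -0.728
  outer loop
   vertex 3.7 3.1 0.7
   vertex 0.9 3.3 0.0
   vertex 3.7 4.0 1.5
  endloop
 endfacet
 facet normal -0.818 -0.032 0.575
  outer loop
   vertex 1.2 3.3 2.7
   vertex 0.5 5.0 1.8
   vertex 2.1 0.1 3.8
  endloop
 endfacet
 facet normal -0.767 0.023 0.641
  outer loop
   vertex 1.2 3.3 2.7
   vertex 1.8 3.8 3.4
   vertex 0.5 5.0 1.8
  endloop
 endfacet
 facet normal -0.762 0.008 0.647
  outer loop
   vertex 1.2 3.3 2.7
   vertex 2.1 0.1 3.8
   vertex 1.8 3.8 3.4
  endloop
 endfacet
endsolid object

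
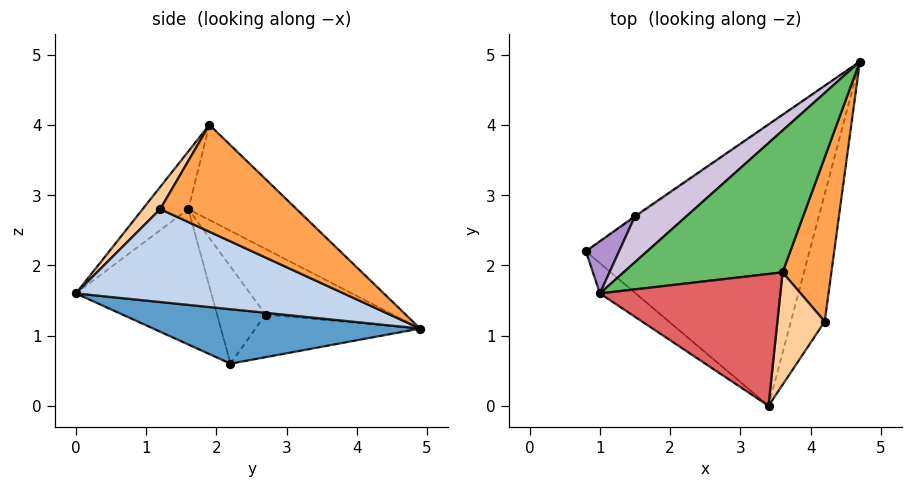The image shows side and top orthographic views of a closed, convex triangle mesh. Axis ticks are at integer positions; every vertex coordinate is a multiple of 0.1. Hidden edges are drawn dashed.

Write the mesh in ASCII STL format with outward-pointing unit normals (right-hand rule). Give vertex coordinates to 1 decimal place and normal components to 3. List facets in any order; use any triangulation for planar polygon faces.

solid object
 facet normal 0.234 -0.160 -0.959
  outer loop
   vertex 3.4 0.0 1.6
   vertex 0.8 2.2 0.6
   vertex 4.7 4.9 1.1
  endloop
 endfacet
 facet normal 0.904 -0.273 -0.329
  outer loop
   vertex 4.2 1.2 2.8
   vertex 3.4 0.0 1.6
   vertex 4.7 4.9 1.1
  endloop
 endfacet
 facet normal 0.908 0.068 0.414
  outer loop
   vertex 4.2 1.2 2.8
   vertex 4.7 4.9 1.1
   vertex 3.6 1.9 4.0
  endloop
 endfacet
 facet normal 0.273 -0.765 0.583
  outer loop
   vertex 4.2 1.2 2.8
   vertex 3.6 1.9 4.0
   vertex 3.4 0.0 1.6
  endloop
 endfacet
 facet normal -0.360 0.713 0.601
  outer loop
   vertex 1.0 1.6 2.8
   vertex 3.6 1.9 4.0
   vertex 4.7 4.9 1.1
  endloop
 endfacet
 facet normal -0.601 -0.783 -0.159
  outer loop
   vertex 1.0 1.6 2.8
   vertex 0.8 2.2 0.6
   vertex 3.4 0.0 1.6
  endloop
 endfacet
 facet normal -0.198 -0.760 0.619
  outer loop
   vertex 1.0 1.6 2.8
   vertex 3.4 0.0 1.6
   vertex 3.6 1.9 4.0
  endloop
 endfacet
 facet normal -0.567 0.823 -0.021
  outer loop
   vertex 1.5 2.7 1.3
   vertex 4.7 4.9 1.1
   vertex 0.8 2.2 0.6
  endloop
 endfacet
 facet normal -0.713 0.657 0.244
  outer loop
   vertex 1.5 2.7 1.3
   vertex 0.8 2.2 0.6
   vertex 1.0 1.6 2.8
  endloop
 endfacet
 facet normal -0.503 0.768 0.396
  outer loop
   vertex 1.5 2.7 1.3
   vertex 1.0 1.6 2.8
   vertex 4.7 4.9 1.1
  endloop
 endfacet
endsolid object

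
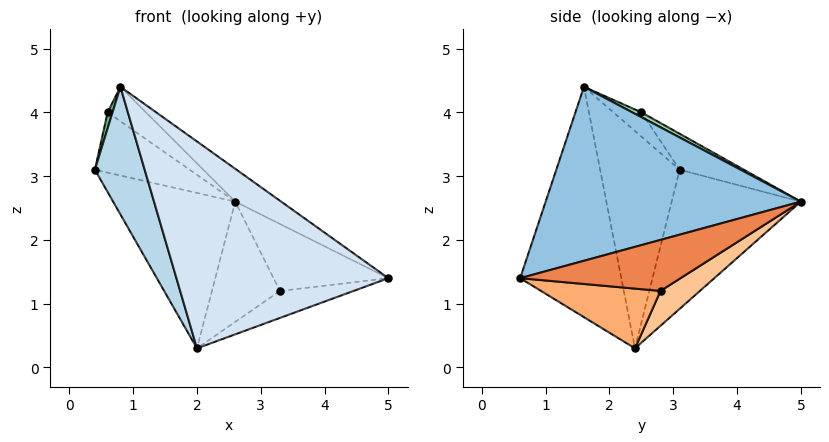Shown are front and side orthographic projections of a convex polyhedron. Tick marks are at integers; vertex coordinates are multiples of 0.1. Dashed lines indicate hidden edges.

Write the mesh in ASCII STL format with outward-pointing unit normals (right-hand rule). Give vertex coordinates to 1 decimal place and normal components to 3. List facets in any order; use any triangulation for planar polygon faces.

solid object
 facet normal -0.627 0.592 -0.506
  outer loop
   vertex 2.0 2.4 0.3
   vertex 0.4 3.1 3.1
   vertex 2.6 5.0 2.6
  endloop
 endfacet
 facet normal 0.595 0.107 0.797
  outer loop
   vertex 0.8 1.6 4.4
   vertex 5.0 0.6 1.4
   vertex 2.6 5.0 2.6
  endloop
 endfacet
 facet normal -0.800 -0.501 -0.332
  outer loop
   vertex 0.8 1.6 4.4
   vertex 0.4 3.1 3.1
   vertex 2.0 2.4 0.3
  endloop
 endfacet
 facet normal -0.412 -0.864 -0.289
  outer loop
   vertex 0.8 1.6 4.4
   vertex 2.0 2.4 0.3
   vertex 5.0 0.6 1.4
  endloop
 endfacet
 facet normal 0.725 0.519 -0.453
  outer loop
   vertex 3.3 2.8 1.2
   vertex 2.6 5.0 2.6
   vertex 5.0 0.6 1.4
  endloop
 endfacet
 facet normal 0.480 0.296 -0.826
  outer loop
   vertex 3.3 2.8 1.2
   vertex 5.0 0.6 1.4
   vertex 2.0 2.4 0.3
  endloop
 endfacet
 facet normal 0.336 0.579 -0.743
  outer loop
   vertex 3.3 2.8 1.2
   vertex 2.0 2.4 0.3
   vertex 2.6 5.0 2.6
  endloop
 endfacet
 facet normal -0.465 0.686 0.560
  outer loop
   vertex 0.6 2.5 4.0
   vertex 2.6 5.0 2.6
   vertex 0.4 3.1 3.1
  endloop
 endfacet
 facet normal -0.980 -0.172 0.103
  outer loop
   vertex 0.6 2.5 4.0
   vertex 0.4 3.1 3.1
   vertex 0.8 1.6 4.4
  endloop
 endfacet
 facet normal 0.102 0.423 0.900
  outer loop
   vertex 0.6 2.5 4.0
   vertex 0.8 1.6 4.4
   vertex 2.6 5.0 2.6
  endloop
 endfacet
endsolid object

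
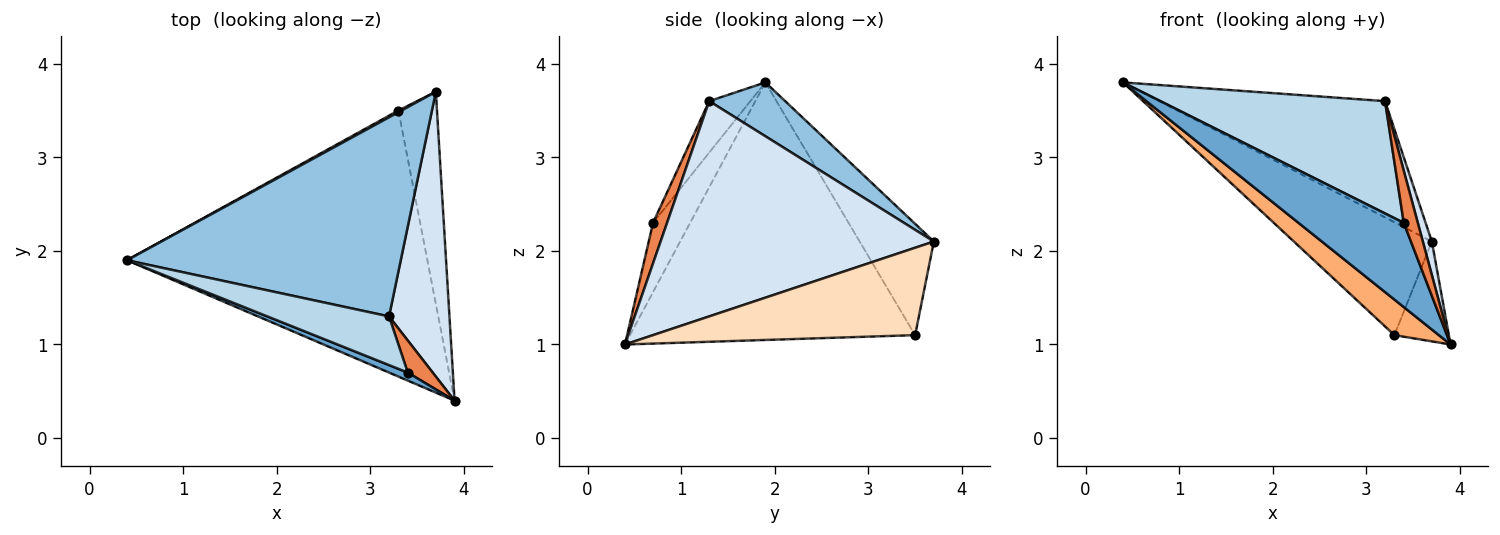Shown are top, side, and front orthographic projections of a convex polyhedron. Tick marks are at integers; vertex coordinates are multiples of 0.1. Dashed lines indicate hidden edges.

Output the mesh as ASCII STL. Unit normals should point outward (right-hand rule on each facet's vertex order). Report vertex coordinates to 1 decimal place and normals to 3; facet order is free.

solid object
 facet normal -0.331 -0.939 0.089
  outer loop
   vertex 3.4 0.7 2.3
   vertex 0.4 1.9 3.8
   vertex 3.9 0.4 1.0
  endloop
 endfacet
 facet normal 0.167 0.497 0.851
  outer loop
   vertex 3.2 1.3 3.6
   vertex 3.7 3.7 2.1
   vertex 0.4 1.9 3.8
  endloop
 endfacet
 facet normal -0.166 -0.905 0.392
  outer loop
   vertex 3.2 1.3 3.6
   vertex 0.4 1.9 3.8
   vertex 3.4 0.7 2.3
  endloop
 endfacet
 facet normal 0.962 -0.032 0.270
  outer loop
   vertex 3.2 1.3 3.6
   vertex 3.9 0.4 1.0
   vertex 3.7 3.7 2.1
  endloop
 endfacet
 facet normal 0.648 -0.648 0.399
  outer loop
   vertex 3.2 1.3 3.6
   vertex 3.4 0.7 2.3
   vertex 3.9 0.4 1.0
  endloop
 endfacet
 facet normal -0.648 -0.101 -0.755
  outer loop
   vertex 3.3 3.5 1.1
   vertex 3.9 0.4 1.0
   vertex 0.4 1.9 3.8
  endloop
 endfacet
 facet normal -0.474 0.881 0.013
  outer loop
   vertex 3.3 3.5 1.1
   vertex 0.4 1.9 3.8
   vertex 3.7 3.7 2.1
  endloop
 endfacet
 facet normal 0.899 0.187 -0.397
  outer loop
   vertex 3.3 3.5 1.1
   vertex 3.7 3.7 2.1
   vertex 3.9 0.4 1.0
  endloop
 endfacet
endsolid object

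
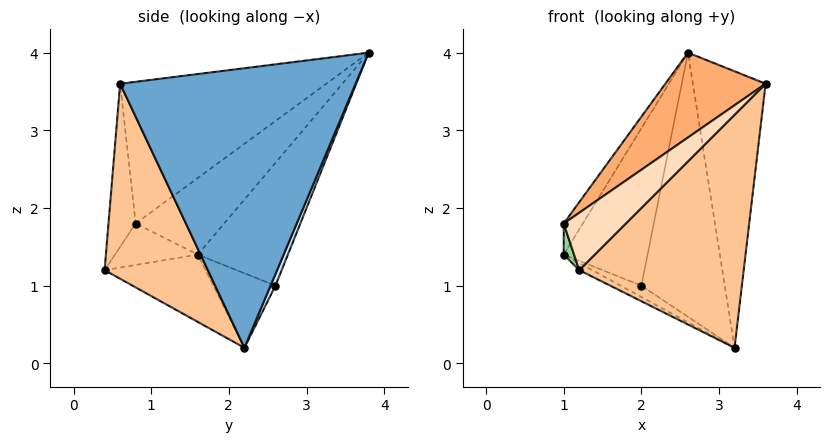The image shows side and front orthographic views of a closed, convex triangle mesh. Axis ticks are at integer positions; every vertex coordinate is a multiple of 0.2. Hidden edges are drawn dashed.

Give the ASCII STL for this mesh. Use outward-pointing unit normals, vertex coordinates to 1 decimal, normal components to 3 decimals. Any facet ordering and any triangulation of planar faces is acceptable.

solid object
 facet normal 0.955 0.295 0.027
  outer loop
   vertex 3.2 2.2 0.2
   vertex 2.6 3.8 4.0
   vertex 3.6 0.6 3.6
  endloop
 endfacet
 facet normal -0.726 0.676 -0.125
  outer loop
   vertex 2.0 2.6 1.0
   vertex 1.0 1.6 1.4
   vertex 2.6 3.8 4.0
  endloop
 endfacet
 facet normal -0.507 0.169 -0.845
  outer loop
   vertex 2.0 2.6 1.0
   vertex 3.2 2.2 0.2
   vertex 1.0 1.6 1.4
  endloop
 endfacet
 facet normal 0.054 0.923 -0.380
  outer loop
   vertex 2.0 2.6 1.0
   vertex 2.6 3.8 4.0
   vertex 3.2 2.2 0.2
  endloop
 endfacet
 facet normal -0.900 0.195 0.389
  outer loop
   vertex 1.0 0.8 1.8
   vertex 2.6 3.8 4.0
   vertex 1.0 1.6 1.4
  endloop
 endfacet
 facet normal -0.562 -0.273 0.781
  outer loop
   vertex 1.0 0.8 1.8
   vertex 3.6 0.6 3.6
   vertex 2.6 3.8 4.0
  endloop
 endfacet
 facet normal 0.483 -0.769 -0.419
  outer loop
   vertex 1.2 0.4 1.2
   vertex 3.2 2.2 0.2
   vertex 3.6 0.6 3.6
  endloop
 endfacet
 facet normal -0.362 -0.827 0.431
  outer loop
   vertex 1.2 0.4 1.2
   vertex 3.6 0.6 3.6
   vertex 1.0 0.8 1.8
  endloop
 endfacet
 facet normal -0.491 0.063 -0.869
  outer loop
   vertex 1.2 0.4 1.2
   vertex 1.0 1.6 1.4
   vertex 3.2 2.2 0.2
  endloop
 endfacet
 facet normal -0.963 -0.120 -0.241
  outer loop
   vertex 1.2 0.4 1.2
   vertex 1.0 0.8 1.8
   vertex 1.0 1.6 1.4
  endloop
 endfacet
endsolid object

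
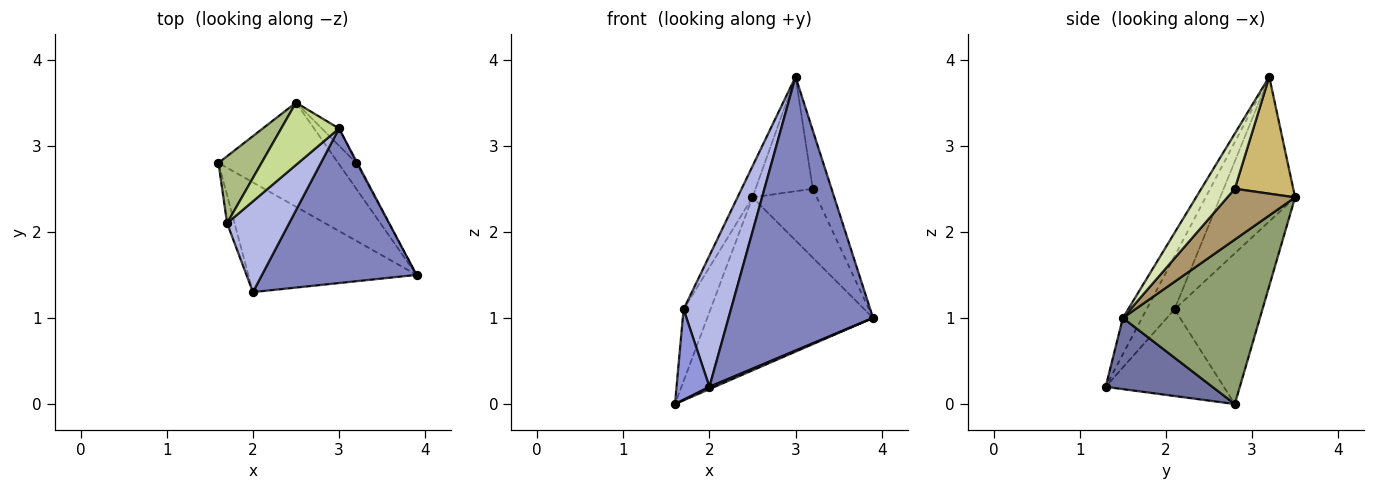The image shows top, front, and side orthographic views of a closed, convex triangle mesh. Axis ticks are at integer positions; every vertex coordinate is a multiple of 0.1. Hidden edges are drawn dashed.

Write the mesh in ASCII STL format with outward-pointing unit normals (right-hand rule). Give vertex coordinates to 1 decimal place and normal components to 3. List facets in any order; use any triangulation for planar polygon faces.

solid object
 facet normal 0.390 -0.019 -0.921
  outer loop
   vertex 2.0 1.3 0.2
   vertex 1.6 2.8 0.0
   vertex 3.9 1.5 1.0
  endloop
 endfacet
 facet normal -0.115 -0.865 0.488
  outer loop
   vertex 3.0 3.2 3.8
   vertex 2.0 1.3 0.2
   vertex 3.9 1.5 1.0
  endloop
 endfacet
 facet normal -0.960 -0.267 -0.083
  outer loop
   vertex 1.7 2.1 1.1
   vertex 1.6 2.8 0.0
   vertex 2.0 1.3 0.2
  endloop
 endfacet
 facet normal -0.437 -0.740 0.512
  outer loop
   vertex 1.7 2.1 1.1
   vertex 2.0 1.3 0.2
   vertex 3.0 3.2 3.8
  endloop
 endfacet
 facet normal 0.578 0.699 -0.421
  outer loop
   vertex 2.5 3.5 2.4
   vertex 3.9 1.5 1.0
   vertex 1.6 2.8 0.0
  endloop
 endfacet
 facet normal -0.922 0.282 0.264
  outer loop
   vertex 2.5 3.5 2.4
   vertex 1.6 2.8 0.0
   vertex 1.7 2.1 1.1
  endloop
 endfacet
 facet normal -0.913 0.183 0.365
  outer loop
   vertex 2.5 3.5 2.4
   vertex 1.7 2.1 1.1
   vertex 3.0 3.2 3.8
  endloop
 endfacet
 facet normal 0.873 0.488 -0.016
  outer loop
   vertex 3.2 2.8 2.5
   vertex 3.0 3.2 3.8
   vertex 3.9 1.5 1.0
  endloop
 endfacet
 facet normal 0.702 0.667 -0.250
  outer loop
   vertex 3.2 2.8 2.5
   vertex 3.9 1.5 1.0
   vertex 2.5 3.5 2.4
  endloop
 endfacet
 facet normal 0.711 0.696 -0.105
  outer loop
   vertex 3.2 2.8 2.5
   vertex 2.5 3.5 2.4
   vertex 3.0 3.2 3.8
  endloop
 endfacet
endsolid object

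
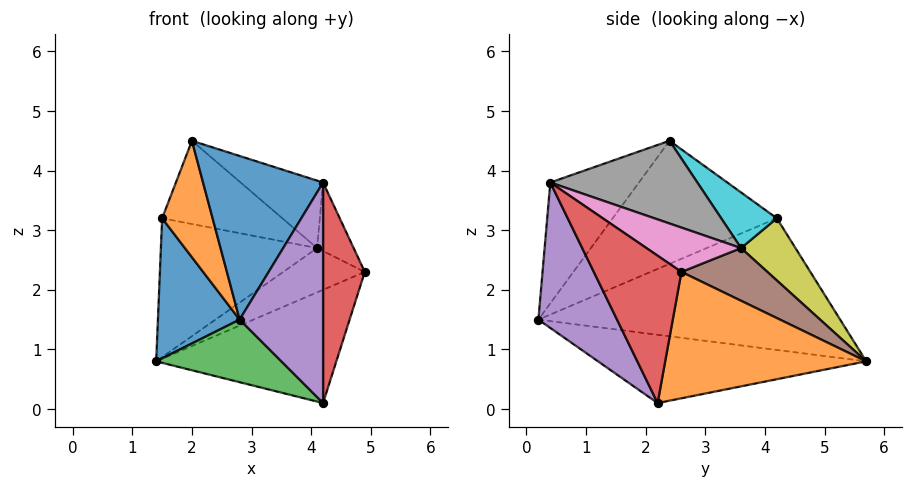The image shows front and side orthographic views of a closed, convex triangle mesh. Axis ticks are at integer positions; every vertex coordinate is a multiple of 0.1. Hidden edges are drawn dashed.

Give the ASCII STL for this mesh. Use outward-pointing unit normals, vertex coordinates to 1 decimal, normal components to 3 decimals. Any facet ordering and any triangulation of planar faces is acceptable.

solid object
 facet normal -0.545 -0.739 0.396
  outer loop
   vertex 4.2 0.4 3.8
   vertex 2.0 2.4 4.5
   vertex 2.8 0.2 1.5
  endloop
 endfacet
 facet normal 0.701 0.628 -0.337
  outer loop
   vertex 4.2 2.2 0.1
   vertex 1.4 5.7 0.8
   vertex 4.9 2.6 2.3
  endloop
 endfacet
 facet normal -0.500 -0.233 -0.834
  outer loop
   vertex 4.2 2.2 0.1
   vertex 2.8 0.2 1.5
   vertex 1.4 5.7 0.8
  endloop
 endfacet
 facet normal 0.884 -0.421 -0.205
  outer loop
   vertex 4.2 2.2 0.1
   vertex 4.9 2.6 2.3
   vertex 4.2 0.4 3.8
  endloop
 endfacet
 facet normal 0.646 -0.686 -0.334
  outer loop
   vertex 4.2 2.2 0.1
   vertex 4.2 0.4 3.8
   vertex 2.8 0.2 1.5
  endloop
 endfacet
 facet normal 0.700 0.665 -0.261
  outer loop
   vertex 4.1 3.6 2.7
   vertex 4.9 2.6 2.3
   vertex 1.4 5.7 0.8
  endloop
 endfacet
 facet normal 0.671 0.260 0.694
  outer loop
   vertex 4.1 3.6 2.7
   vertex 4.2 0.4 3.8
   vertex 4.9 2.6 2.3
  endloop
 endfacet
 facet normal 0.521 0.292 0.802
  outer loop
   vertex 4.1 3.6 2.7
   vertex 2.0 2.4 4.5
   vertex 4.2 0.4 3.8
  endloop
 endfacet
 facet normal 0.285 0.818 0.499
  outer loop
   vertex 1.5 4.2 3.2
   vertex 4.1 3.6 2.7
   vertex 1.4 5.7 0.8
  endloop
 endfacet
 facet normal 0.283 0.612 0.738
  outer loop
   vertex 1.5 4.2 3.2
   vertex 2.0 2.4 4.5
   vertex 4.1 3.6 2.7
  endloop
 endfacet
 facet normal -0.958 -0.259 -0.122
  outer loop
   vertex 1.5 4.2 3.2
   vertex 1.4 5.7 0.8
   vertex 2.8 0.2 1.5
  endloop
 endfacet
 facet normal -0.955 -0.294 -0.039
  outer loop
   vertex 1.5 4.2 3.2
   vertex 2.8 0.2 1.5
   vertex 2.0 2.4 4.5
  endloop
 endfacet
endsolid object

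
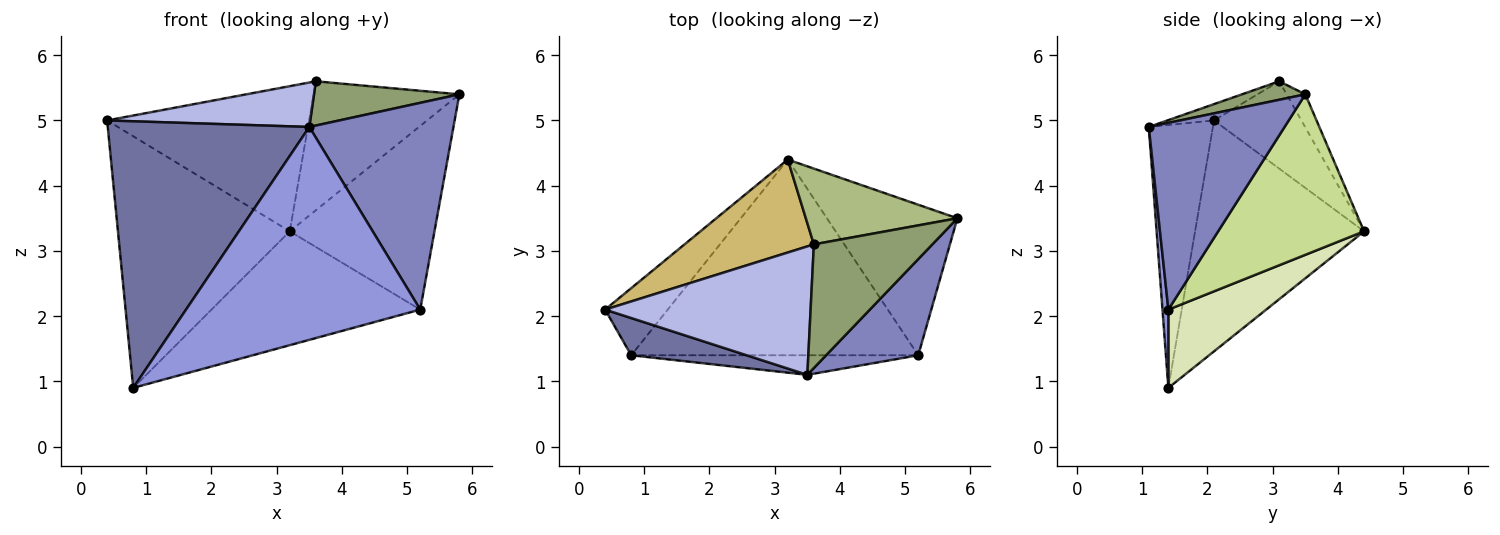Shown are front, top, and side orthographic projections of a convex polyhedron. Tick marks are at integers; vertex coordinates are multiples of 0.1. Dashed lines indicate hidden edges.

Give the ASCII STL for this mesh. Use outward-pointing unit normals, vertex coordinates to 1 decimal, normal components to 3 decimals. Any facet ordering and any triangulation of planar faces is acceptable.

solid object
 facet normal -0.300 -0.945 0.132
  outer loop
   vertex 0.8 1.4 0.9
   vertex 3.5 1.1 4.9
   vertex 0.4 2.1 5.0
  endloop
 endfacet
 facet normal 0.650 -0.689 0.321
  outer loop
   vertex 5.2 1.4 2.1
   vertex 5.8 3.5 5.4
   vertex 3.5 1.1 4.9
  endloop
 endfacet
 facet normal 0.025 -0.995 -0.092
  outer loop
   vertex 5.2 1.4 2.1
   vertex 3.5 1.1 4.9
   vertex 0.8 1.4 0.9
  endloop
 endfacet
 facet normal -0.075 -0.326 0.942
  outer loop
   vertex 3.6 3.1 5.6
   vertex 0.4 2.1 5.0
   vertex 3.5 1.1 4.9
  endloop
 endfacet
 facet normal 0.145 -0.333 0.932
  outer loop
   vertex 3.6 3.1 5.6
   vertex 3.5 1.1 4.9
   vertex 5.8 3.5 5.4
  endloop
 endfacet
 facet normal -0.110 0.857 0.504
  outer loop
   vertex 3.2 4.4 3.3
   vertex 3.6 3.1 5.6
   vertex 5.8 3.5 5.4
  endloop
 endfacet
 facet normal 0.615 0.610 -0.500
  outer loop
   vertex 3.2 4.4 3.3
   vertex 5.8 3.5 5.4
   vertex 5.2 1.4 2.1
  endloop
 endfacet
 facet normal 0.229 0.489 -0.841
  outer loop
   vertex 3.2 4.4 3.3
   vertex 5.2 1.4 2.1
   vertex 0.8 1.4 0.9
  endloop
 endfacet
 facet normal -0.689 0.700 -0.187
  outer loop
   vertex 3.2 4.4 3.3
   vertex 0.8 1.4 0.9
   vertex 0.4 2.1 5.0
  endloop
 endfacet
 facet normal -0.342 0.791 0.507
  outer loop
   vertex 3.2 4.4 3.3
   vertex 0.4 2.1 5.0
   vertex 3.6 3.1 5.6
  endloop
 endfacet
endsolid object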